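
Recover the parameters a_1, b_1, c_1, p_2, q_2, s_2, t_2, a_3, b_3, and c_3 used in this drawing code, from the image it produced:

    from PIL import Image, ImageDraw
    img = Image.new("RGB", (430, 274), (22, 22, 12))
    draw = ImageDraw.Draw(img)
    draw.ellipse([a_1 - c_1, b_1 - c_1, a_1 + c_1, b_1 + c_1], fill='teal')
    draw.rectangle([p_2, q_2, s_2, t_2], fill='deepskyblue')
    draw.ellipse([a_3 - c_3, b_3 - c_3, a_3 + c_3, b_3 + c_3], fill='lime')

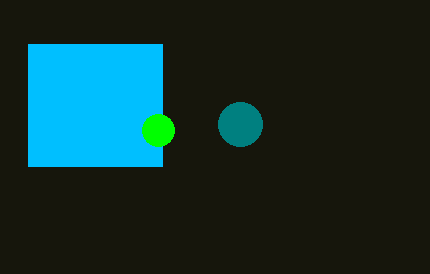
a_1 = 240; b_1 = 124; c_1 = 22; p_2 = 28; q_2 = 44; s_2 = 162; t_2 = 166; a_3 = 158; b_3 = 130; c_3 = 16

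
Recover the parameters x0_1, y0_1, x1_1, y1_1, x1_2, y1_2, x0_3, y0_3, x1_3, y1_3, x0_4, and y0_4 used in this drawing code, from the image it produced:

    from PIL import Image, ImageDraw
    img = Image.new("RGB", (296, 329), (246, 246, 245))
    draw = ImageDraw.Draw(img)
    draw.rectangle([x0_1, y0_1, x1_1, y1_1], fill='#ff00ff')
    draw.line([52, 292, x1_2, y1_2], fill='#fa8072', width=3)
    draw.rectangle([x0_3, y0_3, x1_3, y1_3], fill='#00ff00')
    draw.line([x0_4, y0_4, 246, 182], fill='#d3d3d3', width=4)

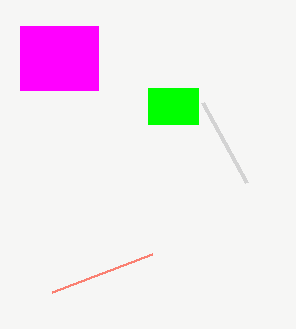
x0_1 = 20, y0_1 = 26, x1_1 = 98, y1_1 = 90, x1_2 = 152, y1_2 = 254, x0_3 = 148, y0_3 = 88, x1_3 = 198, y1_3 = 124, x0_4 = 202, y0_4 = 102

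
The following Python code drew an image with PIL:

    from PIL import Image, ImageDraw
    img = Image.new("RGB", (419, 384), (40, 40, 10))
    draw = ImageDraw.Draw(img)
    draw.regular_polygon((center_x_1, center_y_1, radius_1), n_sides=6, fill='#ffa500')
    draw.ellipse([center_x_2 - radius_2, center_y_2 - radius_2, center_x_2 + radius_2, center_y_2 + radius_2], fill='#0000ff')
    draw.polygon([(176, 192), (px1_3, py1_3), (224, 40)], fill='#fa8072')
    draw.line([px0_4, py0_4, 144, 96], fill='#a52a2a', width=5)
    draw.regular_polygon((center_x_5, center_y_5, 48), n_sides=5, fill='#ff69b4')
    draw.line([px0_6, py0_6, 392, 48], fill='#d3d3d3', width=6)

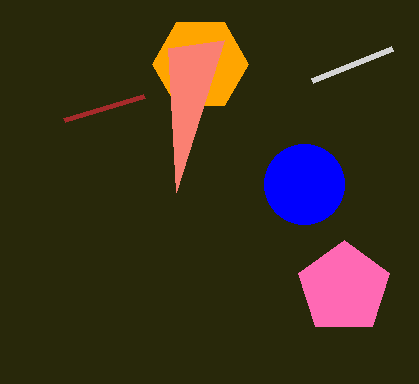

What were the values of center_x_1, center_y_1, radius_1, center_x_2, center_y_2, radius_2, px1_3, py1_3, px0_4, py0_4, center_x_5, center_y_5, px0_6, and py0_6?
center_x_1 = 200, center_y_1 = 64, radius_1 = 48, center_x_2 = 304, center_y_2 = 184, radius_2 = 40, px1_3 = 168, py1_3 = 48, px0_4 = 64, py0_4 = 120, center_x_5 = 344, center_y_5 = 288, px0_6 = 312, py0_6 = 80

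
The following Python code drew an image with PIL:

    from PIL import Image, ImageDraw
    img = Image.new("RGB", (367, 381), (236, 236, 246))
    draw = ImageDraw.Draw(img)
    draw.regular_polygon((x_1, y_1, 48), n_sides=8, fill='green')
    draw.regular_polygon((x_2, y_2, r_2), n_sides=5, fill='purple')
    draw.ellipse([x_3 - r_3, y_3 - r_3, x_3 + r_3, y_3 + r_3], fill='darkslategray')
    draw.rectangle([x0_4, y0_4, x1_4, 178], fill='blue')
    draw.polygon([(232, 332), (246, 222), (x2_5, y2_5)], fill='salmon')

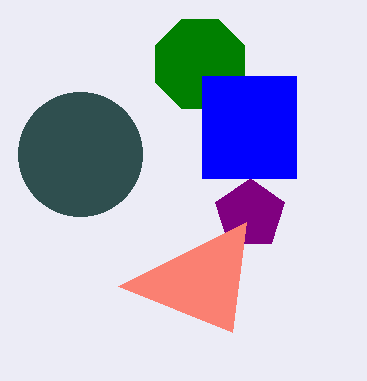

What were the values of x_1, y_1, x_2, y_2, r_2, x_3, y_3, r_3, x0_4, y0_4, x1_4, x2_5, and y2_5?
x_1 = 200, y_1 = 64, x_2 = 250, y_2 = 214, r_2 = 36, x_3 = 80, y_3 = 154, r_3 = 62, x0_4 = 202, y0_4 = 76, x1_4 = 296, x2_5 = 118, y2_5 = 286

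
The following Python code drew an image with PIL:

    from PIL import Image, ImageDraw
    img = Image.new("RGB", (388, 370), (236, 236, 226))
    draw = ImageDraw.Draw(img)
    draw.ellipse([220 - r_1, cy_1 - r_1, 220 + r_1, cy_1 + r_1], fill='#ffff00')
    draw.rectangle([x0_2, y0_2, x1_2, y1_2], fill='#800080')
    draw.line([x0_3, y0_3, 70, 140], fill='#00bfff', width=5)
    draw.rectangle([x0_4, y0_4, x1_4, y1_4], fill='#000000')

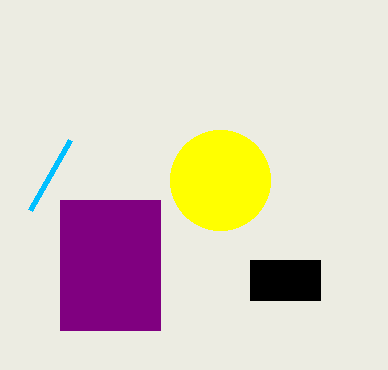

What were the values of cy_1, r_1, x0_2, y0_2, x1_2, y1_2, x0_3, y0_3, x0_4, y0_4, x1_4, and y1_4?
cy_1 = 180, r_1 = 50, x0_2 = 60, y0_2 = 200, x1_2 = 160, y1_2 = 330, x0_3 = 30, y0_3 = 210, x0_4 = 250, y0_4 = 260, x1_4 = 320, y1_4 = 300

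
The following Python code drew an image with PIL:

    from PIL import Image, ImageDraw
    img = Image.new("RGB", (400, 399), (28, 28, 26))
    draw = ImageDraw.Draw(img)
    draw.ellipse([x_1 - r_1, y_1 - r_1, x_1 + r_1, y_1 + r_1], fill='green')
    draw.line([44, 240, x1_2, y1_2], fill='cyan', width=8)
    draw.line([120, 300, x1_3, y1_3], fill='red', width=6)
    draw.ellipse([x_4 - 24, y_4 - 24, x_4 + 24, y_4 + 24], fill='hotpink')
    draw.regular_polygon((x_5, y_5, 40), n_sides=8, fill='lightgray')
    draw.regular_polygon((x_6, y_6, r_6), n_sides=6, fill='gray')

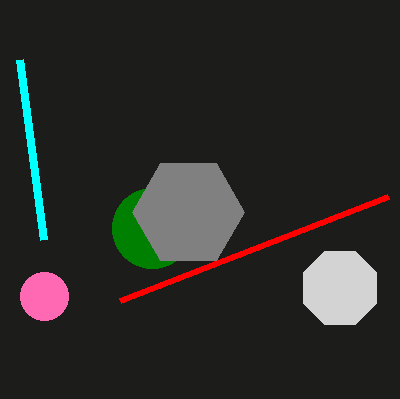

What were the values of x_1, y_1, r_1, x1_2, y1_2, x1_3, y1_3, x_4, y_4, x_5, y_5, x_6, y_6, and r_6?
x_1 = 152
y_1 = 228
r_1 = 40
x1_2 = 20
y1_2 = 60
x1_3 = 388
y1_3 = 196
x_4 = 44
y_4 = 296
x_5 = 340
y_5 = 288
x_6 = 188
y_6 = 212
r_6 = 56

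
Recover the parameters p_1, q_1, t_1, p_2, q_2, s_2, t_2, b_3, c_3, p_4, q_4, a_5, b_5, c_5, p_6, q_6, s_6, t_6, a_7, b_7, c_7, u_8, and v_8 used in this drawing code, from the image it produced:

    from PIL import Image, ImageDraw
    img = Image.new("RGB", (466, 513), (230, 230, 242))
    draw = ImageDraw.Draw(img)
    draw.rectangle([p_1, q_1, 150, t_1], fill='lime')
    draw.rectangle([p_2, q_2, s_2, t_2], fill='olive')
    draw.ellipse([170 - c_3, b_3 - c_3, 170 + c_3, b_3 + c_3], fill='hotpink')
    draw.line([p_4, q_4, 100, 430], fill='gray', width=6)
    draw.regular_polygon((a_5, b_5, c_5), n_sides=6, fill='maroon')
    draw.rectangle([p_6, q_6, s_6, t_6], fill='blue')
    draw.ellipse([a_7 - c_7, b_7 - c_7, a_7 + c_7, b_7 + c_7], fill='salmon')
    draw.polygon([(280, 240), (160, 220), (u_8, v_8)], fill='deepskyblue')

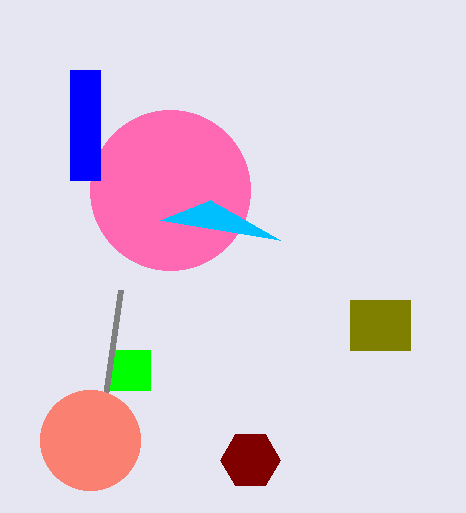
p_1 = 110
q_1 = 350
t_1 = 390
p_2 = 350
q_2 = 300
s_2 = 410
t_2 = 350
b_3 = 190
c_3 = 80
p_4 = 120
q_4 = 290
a_5 = 250
b_5 = 460
c_5 = 30
p_6 = 70
q_6 = 70
s_6 = 100
t_6 = 180
a_7 = 90
b_7 = 440
c_7 = 50
u_8 = 210
v_8 = 200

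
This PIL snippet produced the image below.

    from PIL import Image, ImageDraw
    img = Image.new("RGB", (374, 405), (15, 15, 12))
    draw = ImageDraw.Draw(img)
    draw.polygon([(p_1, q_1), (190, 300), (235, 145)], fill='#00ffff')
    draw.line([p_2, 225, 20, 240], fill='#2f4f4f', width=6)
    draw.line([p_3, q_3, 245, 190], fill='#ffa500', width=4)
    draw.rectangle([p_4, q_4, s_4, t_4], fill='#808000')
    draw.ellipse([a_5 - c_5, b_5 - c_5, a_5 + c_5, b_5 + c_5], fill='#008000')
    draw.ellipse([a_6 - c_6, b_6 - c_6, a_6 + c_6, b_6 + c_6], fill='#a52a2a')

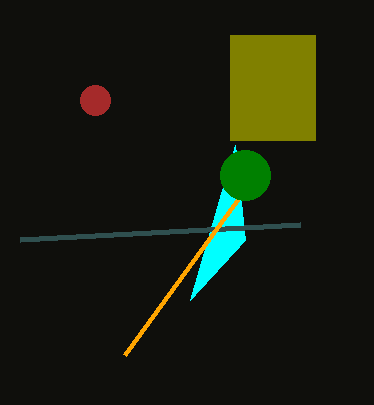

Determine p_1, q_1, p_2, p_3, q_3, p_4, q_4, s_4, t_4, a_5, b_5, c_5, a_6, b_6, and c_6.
p_1 = 245
q_1 = 240
p_2 = 300
p_3 = 125
q_3 = 355
p_4 = 230
q_4 = 35
s_4 = 315
t_4 = 140
a_5 = 245
b_5 = 175
c_5 = 25
a_6 = 95
b_6 = 100
c_6 = 15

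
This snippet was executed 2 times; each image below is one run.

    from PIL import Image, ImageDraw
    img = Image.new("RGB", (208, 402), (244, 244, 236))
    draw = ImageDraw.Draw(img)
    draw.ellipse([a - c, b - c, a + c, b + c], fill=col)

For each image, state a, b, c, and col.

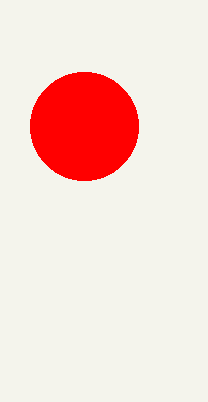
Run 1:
a = 84, b = 126, c = 54, col = 'red'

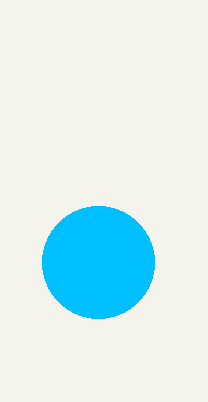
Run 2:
a = 98
b = 262
c = 56
col = 'deepskyblue'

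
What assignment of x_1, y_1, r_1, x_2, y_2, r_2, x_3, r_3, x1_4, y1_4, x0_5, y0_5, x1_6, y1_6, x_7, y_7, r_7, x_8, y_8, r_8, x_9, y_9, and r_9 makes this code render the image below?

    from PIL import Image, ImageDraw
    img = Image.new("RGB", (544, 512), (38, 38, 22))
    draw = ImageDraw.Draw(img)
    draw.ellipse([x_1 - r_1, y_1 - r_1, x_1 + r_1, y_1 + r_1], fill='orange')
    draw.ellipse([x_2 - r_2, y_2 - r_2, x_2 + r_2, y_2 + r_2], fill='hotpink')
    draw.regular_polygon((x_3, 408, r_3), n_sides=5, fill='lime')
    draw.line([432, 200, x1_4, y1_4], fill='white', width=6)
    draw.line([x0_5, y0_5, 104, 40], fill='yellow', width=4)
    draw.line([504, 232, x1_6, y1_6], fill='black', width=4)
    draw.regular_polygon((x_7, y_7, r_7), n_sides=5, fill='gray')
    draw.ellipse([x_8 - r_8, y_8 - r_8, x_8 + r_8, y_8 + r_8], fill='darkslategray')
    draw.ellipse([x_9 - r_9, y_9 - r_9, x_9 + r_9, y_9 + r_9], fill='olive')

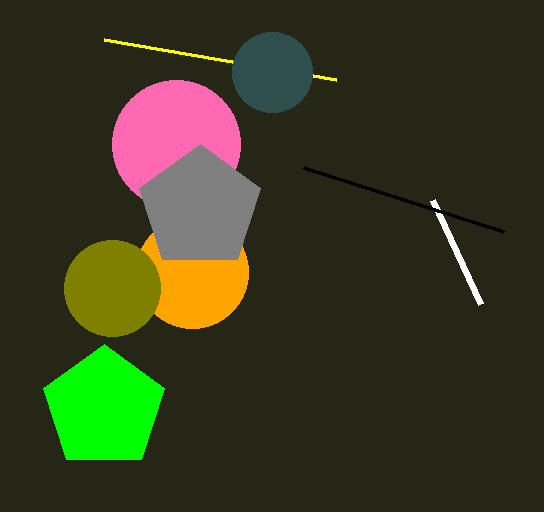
x_1 = 192; y_1 = 272; r_1 = 56; x_2 = 176; y_2 = 144; r_2 = 64; x_3 = 104; r_3 = 64; x1_4 = 480; y1_4 = 304; x0_5 = 336; y0_5 = 80; x1_6 = 304; y1_6 = 168; x_7 = 200; y_7 = 208; r_7 = 64; x_8 = 272; y_8 = 72; r_8 = 40; x_9 = 112; y_9 = 288; r_9 = 48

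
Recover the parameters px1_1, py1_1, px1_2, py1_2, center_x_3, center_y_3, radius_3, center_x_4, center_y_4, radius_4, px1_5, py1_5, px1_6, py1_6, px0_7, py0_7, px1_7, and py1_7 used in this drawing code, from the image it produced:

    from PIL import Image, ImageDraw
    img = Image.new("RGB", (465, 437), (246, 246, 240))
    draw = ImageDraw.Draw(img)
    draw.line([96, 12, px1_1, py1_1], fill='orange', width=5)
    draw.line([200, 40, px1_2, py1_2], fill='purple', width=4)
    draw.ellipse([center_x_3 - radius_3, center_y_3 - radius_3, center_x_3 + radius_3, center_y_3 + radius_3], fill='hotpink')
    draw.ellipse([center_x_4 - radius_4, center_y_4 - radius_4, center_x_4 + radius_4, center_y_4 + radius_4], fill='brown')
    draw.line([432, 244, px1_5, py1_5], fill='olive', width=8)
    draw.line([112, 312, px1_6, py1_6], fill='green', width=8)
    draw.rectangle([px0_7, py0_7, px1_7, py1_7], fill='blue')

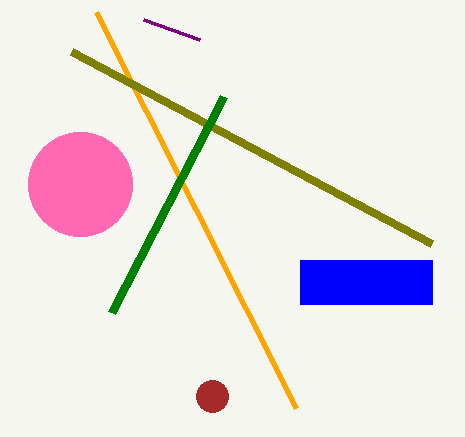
px1_1 = 296
py1_1 = 408
px1_2 = 144
py1_2 = 20
center_x_3 = 80
center_y_3 = 184
radius_3 = 52
center_x_4 = 212
center_y_4 = 396
radius_4 = 16
px1_5 = 72
py1_5 = 52
px1_6 = 224
py1_6 = 96
px0_7 = 300
py0_7 = 260
px1_7 = 432
py1_7 = 304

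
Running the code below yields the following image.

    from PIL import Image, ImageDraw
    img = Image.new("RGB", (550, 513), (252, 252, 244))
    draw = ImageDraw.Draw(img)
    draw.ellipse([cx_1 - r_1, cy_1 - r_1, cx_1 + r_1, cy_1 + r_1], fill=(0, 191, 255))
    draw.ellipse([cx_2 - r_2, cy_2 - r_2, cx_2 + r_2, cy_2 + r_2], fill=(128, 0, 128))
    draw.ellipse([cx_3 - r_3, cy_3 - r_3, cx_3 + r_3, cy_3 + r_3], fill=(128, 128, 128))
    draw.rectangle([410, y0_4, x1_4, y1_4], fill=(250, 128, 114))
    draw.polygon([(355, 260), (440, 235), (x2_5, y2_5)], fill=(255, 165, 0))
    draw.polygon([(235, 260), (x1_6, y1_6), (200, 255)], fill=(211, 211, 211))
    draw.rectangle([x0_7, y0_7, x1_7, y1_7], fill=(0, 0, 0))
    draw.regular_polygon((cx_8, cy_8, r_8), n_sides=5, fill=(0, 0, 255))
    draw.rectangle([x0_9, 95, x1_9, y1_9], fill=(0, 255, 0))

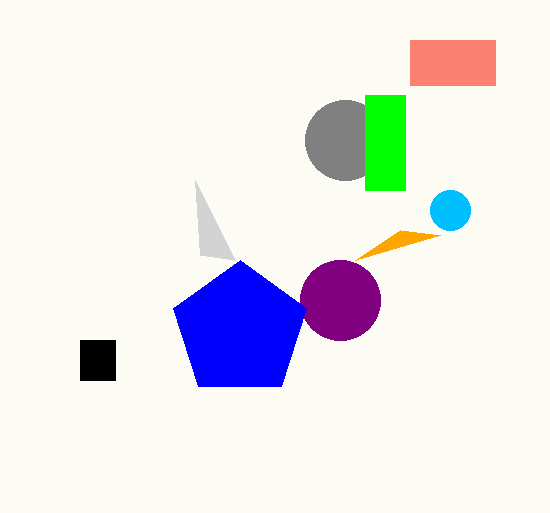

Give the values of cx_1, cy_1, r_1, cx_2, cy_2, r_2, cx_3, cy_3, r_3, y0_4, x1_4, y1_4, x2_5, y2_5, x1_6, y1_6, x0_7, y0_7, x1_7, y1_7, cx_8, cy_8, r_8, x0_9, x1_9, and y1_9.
cx_1 = 450
cy_1 = 210
r_1 = 20
cx_2 = 340
cy_2 = 300
r_2 = 40
cx_3 = 345
cy_3 = 140
r_3 = 40
y0_4 = 40
x1_4 = 495
y1_4 = 85
x2_5 = 400
y2_5 = 230
x1_6 = 195
y1_6 = 180
x0_7 = 80
y0_7 = 340
x1_7 = 115
y1_7 = 380
cx_8 = 240
cy_8 = 330
r_8 = 70
x0_9 = 365
x1_9 = 405
y1_9 = 190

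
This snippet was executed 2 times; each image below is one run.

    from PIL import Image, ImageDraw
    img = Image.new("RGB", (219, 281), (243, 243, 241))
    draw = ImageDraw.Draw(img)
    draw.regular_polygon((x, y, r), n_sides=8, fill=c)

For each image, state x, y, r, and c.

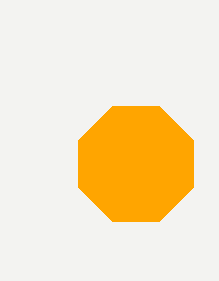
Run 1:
x = 136
y = 164
r = 62
c = 'orange'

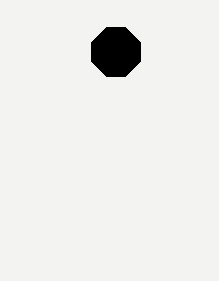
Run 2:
x = 116; y = 52; r = 26; c = 'black'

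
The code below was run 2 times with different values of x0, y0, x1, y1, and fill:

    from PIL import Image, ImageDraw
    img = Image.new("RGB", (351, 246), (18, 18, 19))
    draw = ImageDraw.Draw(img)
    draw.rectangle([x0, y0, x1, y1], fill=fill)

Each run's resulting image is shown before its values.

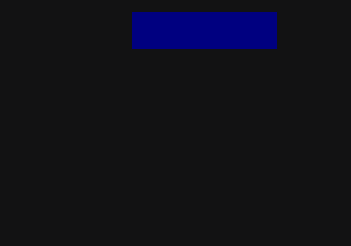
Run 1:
x0 = 132
y0 = 12
x1 = 276
y1 = 48
fill = 'navy'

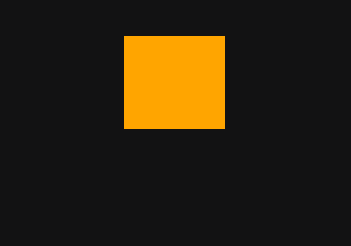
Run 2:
x0 = 124; y0 = 36; x1 = 224; y1 = 128; fill = 'orange'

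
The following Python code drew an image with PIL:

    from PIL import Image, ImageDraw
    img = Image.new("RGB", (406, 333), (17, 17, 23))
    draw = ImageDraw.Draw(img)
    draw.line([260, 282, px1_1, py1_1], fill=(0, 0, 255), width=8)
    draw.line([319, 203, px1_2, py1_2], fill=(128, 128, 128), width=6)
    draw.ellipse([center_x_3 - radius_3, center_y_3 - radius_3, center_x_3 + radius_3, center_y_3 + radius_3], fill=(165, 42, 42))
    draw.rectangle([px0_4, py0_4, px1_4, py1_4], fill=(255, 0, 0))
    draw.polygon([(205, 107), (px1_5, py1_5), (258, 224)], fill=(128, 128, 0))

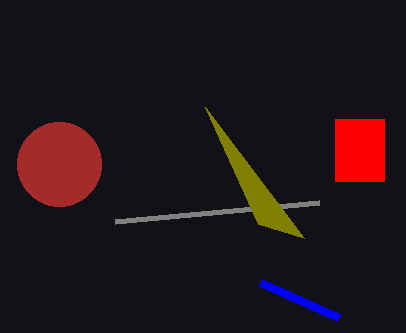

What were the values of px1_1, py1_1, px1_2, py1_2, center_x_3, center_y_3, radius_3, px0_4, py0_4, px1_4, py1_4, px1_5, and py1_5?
px1_1 = 338, py1_1 = 317, px1_2 = 115, py1_2 = 222, center_x_3 = 59, center_y_3 = 164, radius_3 = 42, px0_4 = 335, py0_4 = 119, px1_4 = 384, py1_4 = 181, px1_5 = 304, py1_5 = 238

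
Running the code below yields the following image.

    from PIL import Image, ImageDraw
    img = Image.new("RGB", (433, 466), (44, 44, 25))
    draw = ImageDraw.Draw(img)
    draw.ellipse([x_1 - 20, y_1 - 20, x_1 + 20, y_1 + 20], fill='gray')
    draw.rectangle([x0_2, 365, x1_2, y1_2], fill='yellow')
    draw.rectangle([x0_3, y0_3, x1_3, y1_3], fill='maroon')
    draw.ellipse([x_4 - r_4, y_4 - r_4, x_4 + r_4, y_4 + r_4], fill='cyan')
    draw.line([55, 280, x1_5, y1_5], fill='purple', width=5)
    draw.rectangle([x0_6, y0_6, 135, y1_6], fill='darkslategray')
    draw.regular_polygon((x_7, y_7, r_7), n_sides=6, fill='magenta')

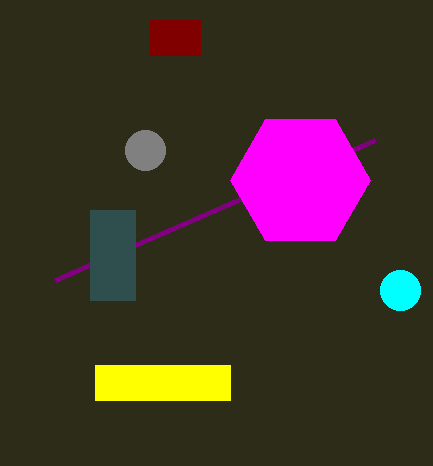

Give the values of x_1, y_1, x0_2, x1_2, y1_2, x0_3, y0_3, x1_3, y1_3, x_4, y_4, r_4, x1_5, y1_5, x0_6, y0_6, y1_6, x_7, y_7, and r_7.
x_1 = 145, y_1 = 150, x0_2 = 95, x1_2 = 230, y1_2 = 400, x0_3 = 150, y0_3 = 20, x1_3 = 200, y1_3 = 55, x_4 = 400, y_4 = 290, r_4 = 20, x1_5 = 375, y1_5 = 140, x0_6 = 90, y0_6 = 210, y1_6 = 300, x_7 = 300, y_7 = 180, r_7 = 70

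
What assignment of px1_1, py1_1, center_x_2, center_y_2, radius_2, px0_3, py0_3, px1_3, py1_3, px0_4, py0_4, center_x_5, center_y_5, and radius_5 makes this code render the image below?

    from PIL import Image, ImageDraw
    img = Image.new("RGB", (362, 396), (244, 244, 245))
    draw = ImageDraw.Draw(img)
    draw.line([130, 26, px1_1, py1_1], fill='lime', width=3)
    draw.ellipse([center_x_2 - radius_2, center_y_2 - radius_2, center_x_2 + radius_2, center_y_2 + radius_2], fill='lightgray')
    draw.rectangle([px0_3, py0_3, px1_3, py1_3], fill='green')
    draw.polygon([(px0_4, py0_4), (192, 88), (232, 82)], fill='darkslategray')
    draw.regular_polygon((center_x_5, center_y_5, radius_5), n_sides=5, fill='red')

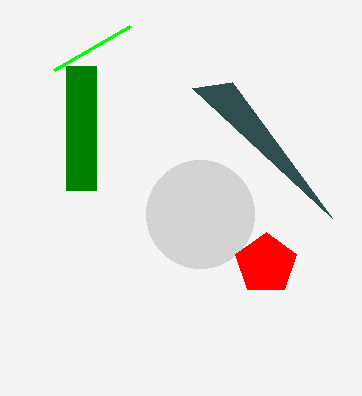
px1_1 = 54
py1_1 = 70
center_x_2 = 200
center_y_2 = 214
radius_2 = 54
px0_3 = 66
py0_3 = 66
px1_3 = 96
py1_3 = 190
px0_4 = 332
py0_4 = 218
center_x_5 = 266
center_y_5 = 264
radius_5 = 32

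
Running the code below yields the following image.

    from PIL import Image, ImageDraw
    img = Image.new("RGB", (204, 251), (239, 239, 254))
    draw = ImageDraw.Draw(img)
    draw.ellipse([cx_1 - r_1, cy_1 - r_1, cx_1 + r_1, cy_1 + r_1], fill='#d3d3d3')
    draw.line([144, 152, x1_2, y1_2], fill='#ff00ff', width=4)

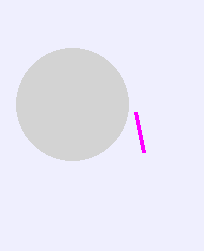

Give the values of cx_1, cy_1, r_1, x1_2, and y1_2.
cx_1 = 72, cy_1 = 104, r_1 = 56, x1_2 = 136, y1_2 = 112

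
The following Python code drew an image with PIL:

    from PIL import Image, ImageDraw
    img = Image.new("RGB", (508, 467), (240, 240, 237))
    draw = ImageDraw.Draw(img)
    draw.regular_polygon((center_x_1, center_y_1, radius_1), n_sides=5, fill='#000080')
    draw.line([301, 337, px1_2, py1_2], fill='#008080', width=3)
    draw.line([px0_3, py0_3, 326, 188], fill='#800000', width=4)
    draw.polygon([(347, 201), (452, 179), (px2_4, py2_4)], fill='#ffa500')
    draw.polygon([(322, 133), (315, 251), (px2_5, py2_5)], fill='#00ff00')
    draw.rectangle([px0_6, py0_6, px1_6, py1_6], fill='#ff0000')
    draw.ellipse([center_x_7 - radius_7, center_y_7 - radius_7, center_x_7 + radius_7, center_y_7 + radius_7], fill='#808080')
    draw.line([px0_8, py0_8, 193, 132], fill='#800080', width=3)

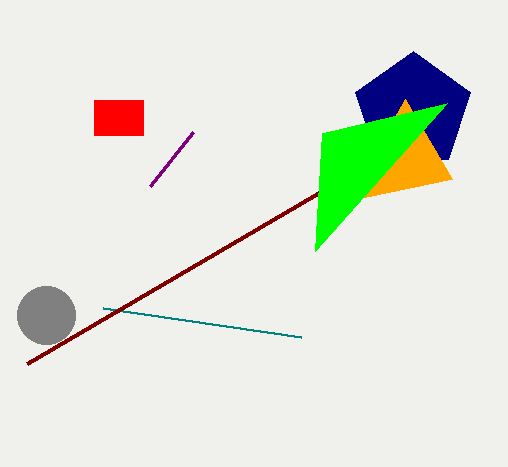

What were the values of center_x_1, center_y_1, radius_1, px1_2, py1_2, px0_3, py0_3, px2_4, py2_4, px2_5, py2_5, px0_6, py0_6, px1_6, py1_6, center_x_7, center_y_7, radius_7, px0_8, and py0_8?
center_x_1 = 413, center_y_1 = 111, radius_1 = 60, px1_2 = 103, py1_2 = 308, px0_3 = 27, py0_3 = 363, px2_4 = 405, py2_4 = 99, px2_5 = 447, py2_5 = 103, px0_6 = 94, py0_6 = 100, px1_6 = 143, py1_6 = 135, center_x_7 = 46, center_y_7 = 315, radius_7 = 29, px0_8 = 150, py0_8 = 186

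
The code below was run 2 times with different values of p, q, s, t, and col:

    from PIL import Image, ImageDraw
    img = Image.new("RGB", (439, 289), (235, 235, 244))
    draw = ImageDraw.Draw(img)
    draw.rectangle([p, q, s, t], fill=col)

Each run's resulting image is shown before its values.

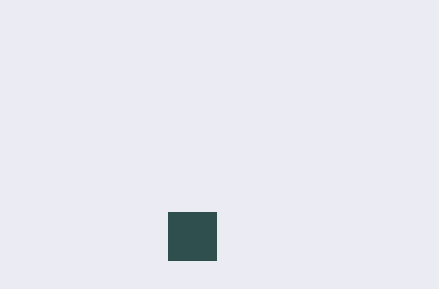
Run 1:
p = 168; q = 212; s = 216; t = 260; col = 'darkslategray'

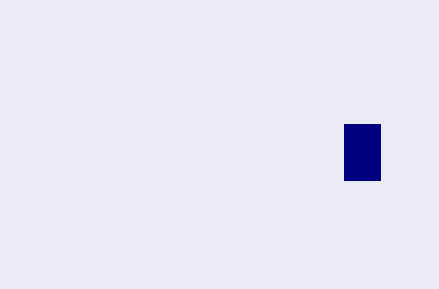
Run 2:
p = 344, q = 124, s = 380, t = 180, col = 'navy'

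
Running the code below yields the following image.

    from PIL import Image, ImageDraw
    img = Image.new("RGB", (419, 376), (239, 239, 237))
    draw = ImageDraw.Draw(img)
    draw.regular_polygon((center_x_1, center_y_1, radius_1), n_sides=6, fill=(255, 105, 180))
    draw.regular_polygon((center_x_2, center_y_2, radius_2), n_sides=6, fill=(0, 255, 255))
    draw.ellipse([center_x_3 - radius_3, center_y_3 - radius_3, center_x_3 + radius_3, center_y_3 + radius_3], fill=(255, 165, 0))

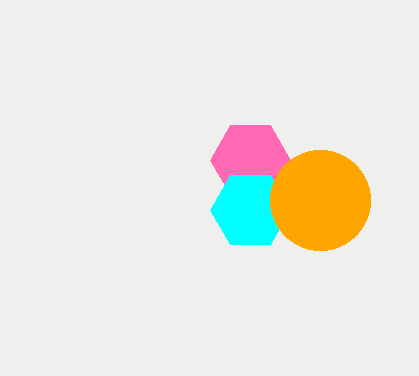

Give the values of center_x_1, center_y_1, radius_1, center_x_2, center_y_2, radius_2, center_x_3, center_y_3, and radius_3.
center_x_1 = 250; center_y_1 = 160; radius_1 = 40; center_x_2 = 250; center_y_2 = 210; radius_2 = 40; center_x_3 = 320; center_y_3 = 200; radius_3 = 50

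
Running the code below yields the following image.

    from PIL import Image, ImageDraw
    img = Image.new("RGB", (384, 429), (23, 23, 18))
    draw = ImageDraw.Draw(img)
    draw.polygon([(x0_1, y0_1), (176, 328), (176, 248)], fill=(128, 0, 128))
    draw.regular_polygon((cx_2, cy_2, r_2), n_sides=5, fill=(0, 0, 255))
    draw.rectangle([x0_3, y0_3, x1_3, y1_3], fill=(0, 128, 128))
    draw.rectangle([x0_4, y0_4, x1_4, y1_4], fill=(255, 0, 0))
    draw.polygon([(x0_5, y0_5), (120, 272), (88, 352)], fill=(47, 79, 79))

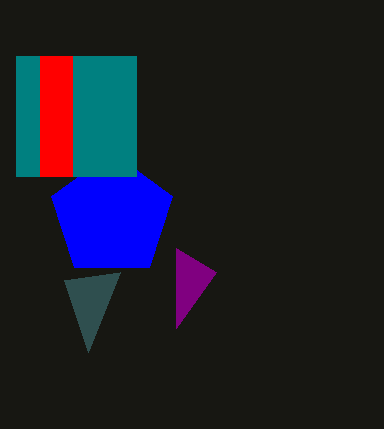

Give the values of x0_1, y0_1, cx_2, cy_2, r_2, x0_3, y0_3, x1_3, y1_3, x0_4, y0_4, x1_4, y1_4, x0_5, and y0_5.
x0_1 = 216
y0_1 = 272
cx_2 = 112
cy_2 = 216
r_2 = 64
x0_3 = 16
y0_3 = 56
x1_3 = 136
y1_3 = 176
x0_4 = 40
y0_4 = 56
x1_4 = 72
y1_4 = 176
x0_5 = 64
y0_5 = 280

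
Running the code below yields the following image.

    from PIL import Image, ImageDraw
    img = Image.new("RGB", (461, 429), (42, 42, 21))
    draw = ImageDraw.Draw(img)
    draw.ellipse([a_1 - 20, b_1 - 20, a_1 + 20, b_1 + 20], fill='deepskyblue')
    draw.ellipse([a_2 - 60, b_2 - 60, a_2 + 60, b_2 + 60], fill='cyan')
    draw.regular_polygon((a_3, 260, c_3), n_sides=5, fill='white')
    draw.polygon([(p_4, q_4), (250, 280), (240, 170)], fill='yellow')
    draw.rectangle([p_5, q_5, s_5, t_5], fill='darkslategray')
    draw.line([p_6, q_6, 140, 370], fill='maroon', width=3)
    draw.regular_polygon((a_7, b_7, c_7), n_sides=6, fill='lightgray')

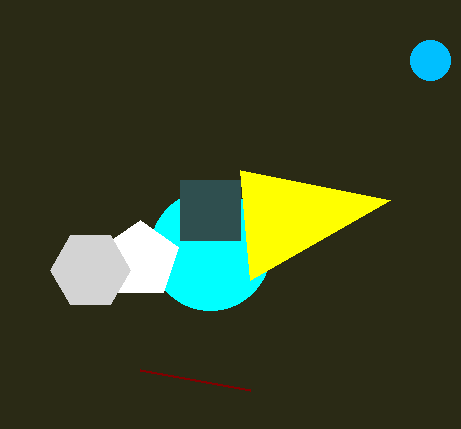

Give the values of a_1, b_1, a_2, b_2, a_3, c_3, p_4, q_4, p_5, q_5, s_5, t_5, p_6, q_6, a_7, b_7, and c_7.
a_1 = 430, b_1 = 60, a_2 = 210, b_2 = 250, a_3 = 140, c_3 = 40, p_4 = 390, q_4 = 200, p_5 = 180, q_5 = 180, s_5 = 240, t_5 = 240, p_6 = 250, q_6 = 390, a_7 = 90, b_7 = 270, c_7 = 40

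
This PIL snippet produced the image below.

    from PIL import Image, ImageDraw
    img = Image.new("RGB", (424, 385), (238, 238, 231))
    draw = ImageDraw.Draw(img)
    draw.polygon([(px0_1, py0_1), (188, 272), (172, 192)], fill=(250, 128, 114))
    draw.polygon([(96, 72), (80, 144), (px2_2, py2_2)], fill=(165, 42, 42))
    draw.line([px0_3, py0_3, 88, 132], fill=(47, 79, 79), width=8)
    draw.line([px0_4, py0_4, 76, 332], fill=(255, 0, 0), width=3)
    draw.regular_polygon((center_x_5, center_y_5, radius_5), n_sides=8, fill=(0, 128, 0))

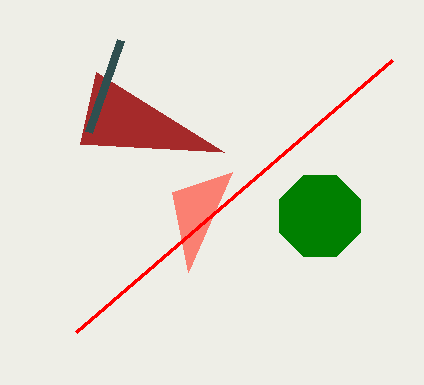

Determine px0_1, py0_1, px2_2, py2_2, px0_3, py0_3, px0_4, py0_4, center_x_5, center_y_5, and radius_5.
px0_1 = 232; py0_1 = 172; px2_2 = 224; py2_2 = 152; px0_3 = 120; py0_3 = 40; px0_4 = 392; py0_4 = 60; center_x_5 = 320; center_y_5 = 216; radius_5 = 44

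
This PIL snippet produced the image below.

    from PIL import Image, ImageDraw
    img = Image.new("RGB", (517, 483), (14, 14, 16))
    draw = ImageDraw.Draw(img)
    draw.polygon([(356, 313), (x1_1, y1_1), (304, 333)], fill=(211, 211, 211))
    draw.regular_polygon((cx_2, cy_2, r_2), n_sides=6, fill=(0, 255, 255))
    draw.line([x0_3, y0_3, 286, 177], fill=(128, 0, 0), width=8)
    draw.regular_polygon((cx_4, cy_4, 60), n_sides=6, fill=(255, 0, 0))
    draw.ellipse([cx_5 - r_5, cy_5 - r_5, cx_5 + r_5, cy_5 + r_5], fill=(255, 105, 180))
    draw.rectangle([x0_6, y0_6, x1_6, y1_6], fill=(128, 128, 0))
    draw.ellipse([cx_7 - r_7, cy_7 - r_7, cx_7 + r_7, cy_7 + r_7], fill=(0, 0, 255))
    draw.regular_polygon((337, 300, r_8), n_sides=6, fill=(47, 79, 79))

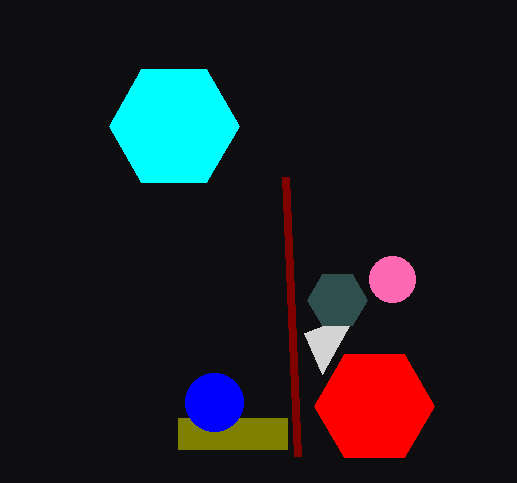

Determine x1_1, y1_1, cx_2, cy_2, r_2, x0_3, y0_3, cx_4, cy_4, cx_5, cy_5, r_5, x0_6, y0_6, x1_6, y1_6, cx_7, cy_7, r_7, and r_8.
x1_1 = 322; y1_1 = 374; cx_2 = 174; cy_2 = 126; r_2 = 65; x0_3 = 298; y0_3 = 456; cx_4 = 374; cy_4 = 406; cx_5 = 392; cy_5 = 279; r_5 = 23; x0_6 = 178; y0_6 = 418; x1_6 = 287; y1_6 = 449; cx_7 = 214; cy_7 = 402; r_7 = 29; r_8 = 30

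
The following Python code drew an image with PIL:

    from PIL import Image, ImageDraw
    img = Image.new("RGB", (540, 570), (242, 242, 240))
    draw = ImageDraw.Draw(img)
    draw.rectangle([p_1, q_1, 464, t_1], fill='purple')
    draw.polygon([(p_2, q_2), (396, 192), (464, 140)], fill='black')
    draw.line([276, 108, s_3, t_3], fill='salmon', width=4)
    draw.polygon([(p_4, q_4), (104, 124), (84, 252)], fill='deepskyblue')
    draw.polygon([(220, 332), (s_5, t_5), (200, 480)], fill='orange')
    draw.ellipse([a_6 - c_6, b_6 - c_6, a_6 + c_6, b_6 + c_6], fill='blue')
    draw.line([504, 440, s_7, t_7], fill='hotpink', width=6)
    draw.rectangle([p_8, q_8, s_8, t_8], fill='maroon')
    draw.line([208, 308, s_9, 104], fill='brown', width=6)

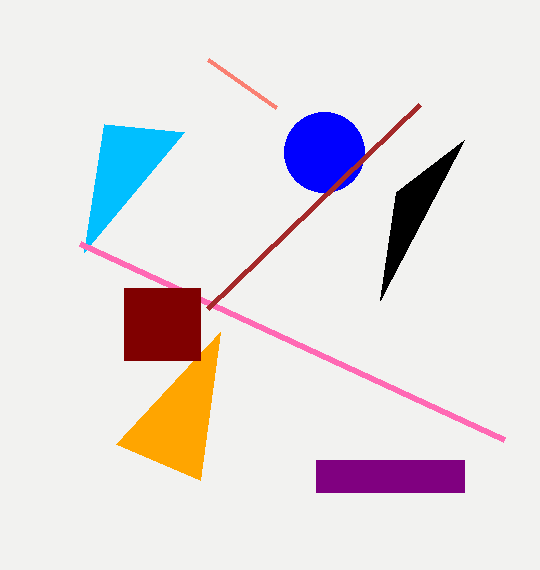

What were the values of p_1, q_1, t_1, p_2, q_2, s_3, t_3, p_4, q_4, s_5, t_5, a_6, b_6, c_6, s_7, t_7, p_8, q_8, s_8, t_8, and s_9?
p_1 = 316
q_1 = 460
t_1 = 492
p_2 = 380
q_2 = 300
s_3 = 208
t_3 = 60
p_4 = 184
q_4 = 132
s_5 = 116
t_5 = 444
a_6 = 324
b_6 = 152
c_6 = 40
s_7 = 80
t_7 = 244
p_8 = 124
q_8 = 288
s_8 = 200
t_8 = 360
s_9 = 420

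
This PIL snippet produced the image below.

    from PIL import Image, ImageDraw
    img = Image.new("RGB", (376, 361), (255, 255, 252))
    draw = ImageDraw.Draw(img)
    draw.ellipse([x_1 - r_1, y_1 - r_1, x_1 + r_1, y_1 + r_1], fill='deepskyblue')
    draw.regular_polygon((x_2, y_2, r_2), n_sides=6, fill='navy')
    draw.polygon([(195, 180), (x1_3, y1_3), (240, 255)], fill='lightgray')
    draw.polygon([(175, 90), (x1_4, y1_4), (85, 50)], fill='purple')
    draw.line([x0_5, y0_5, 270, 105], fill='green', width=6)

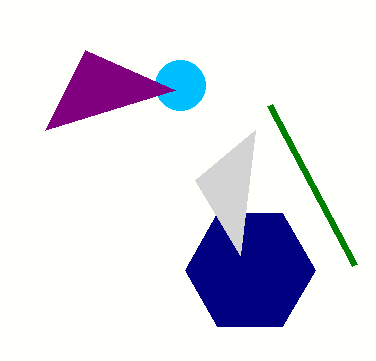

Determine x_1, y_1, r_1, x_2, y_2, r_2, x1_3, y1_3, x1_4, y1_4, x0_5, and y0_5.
x_1 = 180; y_1 = 85; r_1 = 25; x_2 = 250; y_2 = 270; r_2 = 65; x1_3 = 255; y1_3 = 130; x1_4 = 45; y1_4 = 130; x0_5 = 355; y0_5 = 265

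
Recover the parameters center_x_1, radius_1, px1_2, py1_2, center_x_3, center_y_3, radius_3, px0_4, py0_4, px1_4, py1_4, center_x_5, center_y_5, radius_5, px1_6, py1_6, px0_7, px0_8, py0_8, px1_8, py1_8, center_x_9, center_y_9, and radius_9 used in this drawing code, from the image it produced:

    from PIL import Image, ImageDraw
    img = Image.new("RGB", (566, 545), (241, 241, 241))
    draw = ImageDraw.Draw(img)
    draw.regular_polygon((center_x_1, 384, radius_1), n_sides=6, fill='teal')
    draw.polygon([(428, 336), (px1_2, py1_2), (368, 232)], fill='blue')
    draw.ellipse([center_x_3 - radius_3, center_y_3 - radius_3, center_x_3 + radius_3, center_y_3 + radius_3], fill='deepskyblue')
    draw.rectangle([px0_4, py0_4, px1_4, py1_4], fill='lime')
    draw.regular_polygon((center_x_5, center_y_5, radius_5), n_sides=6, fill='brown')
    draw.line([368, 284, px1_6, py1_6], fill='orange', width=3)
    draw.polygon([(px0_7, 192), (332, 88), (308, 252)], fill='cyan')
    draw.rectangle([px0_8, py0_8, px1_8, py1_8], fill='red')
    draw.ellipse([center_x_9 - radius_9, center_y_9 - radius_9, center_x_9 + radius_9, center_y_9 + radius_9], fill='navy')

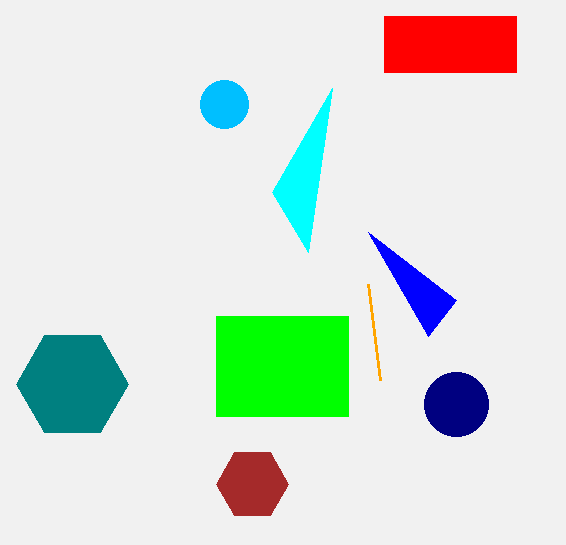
center_x_1 = 72
radius_1 = 56
px1_2 = 456
py1_2 = 300
center_x_3 = 224
center_y_3 = 104
radius_3 = 24
px0_4 = 216
py0_4 = 316
px1_4 = 348
py1_4 = 416
center_x_5 = 252
center_y_5 = 484
radius_5 = 36
px1_6 = 380
py1_6 = 380
px0_7 = 272
px0_8 = 384
py0_8 = 16
px1_8 = 516
py1_8 = 72
center_x_9 = 456
center_y_9 = 404
radius_9 = 32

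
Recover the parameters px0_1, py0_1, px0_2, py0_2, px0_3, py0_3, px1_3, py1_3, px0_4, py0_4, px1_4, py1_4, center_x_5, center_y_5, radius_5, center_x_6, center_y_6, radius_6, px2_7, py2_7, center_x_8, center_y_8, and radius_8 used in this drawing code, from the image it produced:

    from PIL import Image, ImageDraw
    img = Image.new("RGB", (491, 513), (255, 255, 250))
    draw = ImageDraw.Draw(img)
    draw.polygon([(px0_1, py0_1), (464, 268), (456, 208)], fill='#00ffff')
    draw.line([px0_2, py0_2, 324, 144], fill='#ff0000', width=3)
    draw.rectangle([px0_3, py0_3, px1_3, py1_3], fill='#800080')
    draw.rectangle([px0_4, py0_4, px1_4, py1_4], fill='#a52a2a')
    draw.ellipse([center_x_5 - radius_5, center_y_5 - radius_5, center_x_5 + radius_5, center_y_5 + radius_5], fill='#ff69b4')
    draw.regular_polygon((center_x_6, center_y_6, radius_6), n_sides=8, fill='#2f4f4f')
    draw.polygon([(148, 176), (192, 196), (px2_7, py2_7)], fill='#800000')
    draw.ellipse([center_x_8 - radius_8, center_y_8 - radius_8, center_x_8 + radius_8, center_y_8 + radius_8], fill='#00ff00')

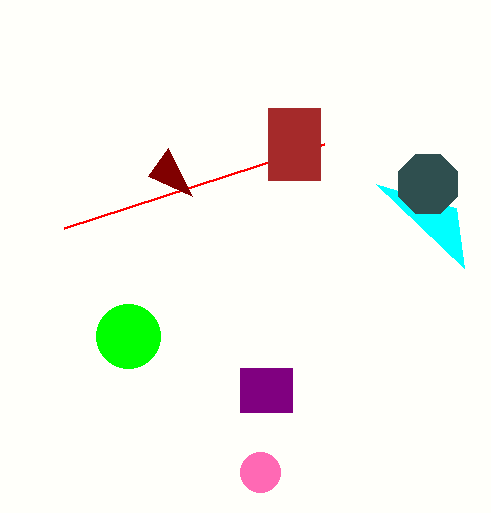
px0_1 = 376; py0_1 = 184; px0_2 = 64; py0_2 = 228; px0_3 = 240; py0_3 = 368; px1_3 = 292; py1_3 = 412; px0_4 = 268; py0_4 = 108; px1_4 = 320; py1_4 = 180; center_x_5 = 260; center_y_5 = 472; radius_5 = 20; center_x_6 = 428; center_y_6 = 184; radius_6 = 32; px2_7 = 168; py2_7 = 148; center_x_8 = 128; center_y_8 = 336; radius_8 = 32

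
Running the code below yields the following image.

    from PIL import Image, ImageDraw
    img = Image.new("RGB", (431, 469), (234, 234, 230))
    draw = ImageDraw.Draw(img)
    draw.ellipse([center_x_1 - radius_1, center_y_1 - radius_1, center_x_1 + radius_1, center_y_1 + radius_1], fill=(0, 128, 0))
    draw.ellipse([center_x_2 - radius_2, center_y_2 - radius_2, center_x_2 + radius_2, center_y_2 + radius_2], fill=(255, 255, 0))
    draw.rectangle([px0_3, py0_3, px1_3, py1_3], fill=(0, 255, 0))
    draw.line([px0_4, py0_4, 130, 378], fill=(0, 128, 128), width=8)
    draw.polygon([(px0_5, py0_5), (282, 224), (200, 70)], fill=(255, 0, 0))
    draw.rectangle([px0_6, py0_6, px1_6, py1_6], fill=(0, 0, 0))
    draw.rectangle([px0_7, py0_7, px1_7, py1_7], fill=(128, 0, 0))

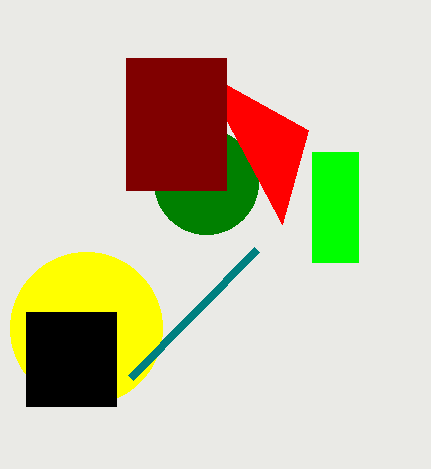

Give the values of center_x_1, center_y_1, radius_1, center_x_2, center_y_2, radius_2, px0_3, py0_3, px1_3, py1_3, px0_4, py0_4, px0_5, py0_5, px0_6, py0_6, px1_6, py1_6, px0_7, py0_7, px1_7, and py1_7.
center_x_1 = 206, center_y_1 = 182, radius_1 = 52, center_x_2 = 86, center_y_2 = 328, radius_2 = 76, px0_3 = 312, py0_3 = 152, px1_3 = 358, py1_3 = 262, px0_4 = 256, py0_4 = 250, px0_5 = 308, py0_5 = 130, px0_6 = 26, py0_6 = 312, px1_6 = 116, py1_6 = 406, px0_7 = 126, py0_7 = 58, px1_7 = 226, py1_7 = 190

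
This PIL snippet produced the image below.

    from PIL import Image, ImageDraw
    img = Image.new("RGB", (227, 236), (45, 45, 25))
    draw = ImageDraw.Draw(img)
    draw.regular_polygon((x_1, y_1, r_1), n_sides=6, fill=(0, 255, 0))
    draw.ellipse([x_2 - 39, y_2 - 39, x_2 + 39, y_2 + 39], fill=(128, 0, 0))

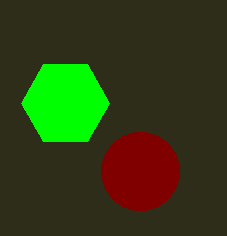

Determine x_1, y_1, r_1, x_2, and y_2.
x_1 = 65
y_1 = 103
r_1 = 44
x_2 = 140
y_2 = 171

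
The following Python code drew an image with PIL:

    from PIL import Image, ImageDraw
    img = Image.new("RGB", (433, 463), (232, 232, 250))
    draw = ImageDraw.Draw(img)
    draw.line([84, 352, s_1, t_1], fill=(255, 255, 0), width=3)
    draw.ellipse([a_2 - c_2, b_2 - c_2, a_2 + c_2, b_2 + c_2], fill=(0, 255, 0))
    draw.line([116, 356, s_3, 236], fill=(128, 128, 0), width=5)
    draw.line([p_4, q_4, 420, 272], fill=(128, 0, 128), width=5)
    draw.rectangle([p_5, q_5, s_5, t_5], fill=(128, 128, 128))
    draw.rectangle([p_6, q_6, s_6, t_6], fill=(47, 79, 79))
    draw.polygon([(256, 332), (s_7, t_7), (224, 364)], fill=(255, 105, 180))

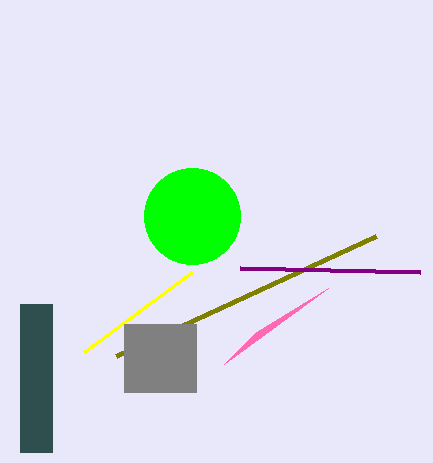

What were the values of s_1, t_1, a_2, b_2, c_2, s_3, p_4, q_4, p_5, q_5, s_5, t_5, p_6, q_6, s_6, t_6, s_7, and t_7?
s_1 = 192, t_1 = 272, a_2 = 192, b_2 = 216, c_2 = 48, s_3 = 376, p_4 = 240, q_4 = 268, p_5 = 124, q_5 = 324, s_5 = 196, t_5 = 392, p_6 = 20, q_6 = 304, s_6 = 52, t_6 = 452, s_7 = 328, t_7 = 288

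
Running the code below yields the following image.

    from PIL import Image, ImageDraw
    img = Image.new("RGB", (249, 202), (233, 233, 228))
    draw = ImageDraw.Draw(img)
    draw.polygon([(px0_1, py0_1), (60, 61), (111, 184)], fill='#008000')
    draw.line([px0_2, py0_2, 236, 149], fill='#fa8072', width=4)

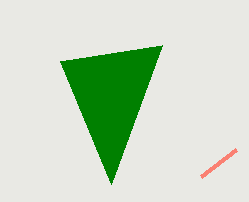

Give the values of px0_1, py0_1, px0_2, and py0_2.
px0_1 = 162; py0_1 = 45; px0_2 = 201; py0_2 = 176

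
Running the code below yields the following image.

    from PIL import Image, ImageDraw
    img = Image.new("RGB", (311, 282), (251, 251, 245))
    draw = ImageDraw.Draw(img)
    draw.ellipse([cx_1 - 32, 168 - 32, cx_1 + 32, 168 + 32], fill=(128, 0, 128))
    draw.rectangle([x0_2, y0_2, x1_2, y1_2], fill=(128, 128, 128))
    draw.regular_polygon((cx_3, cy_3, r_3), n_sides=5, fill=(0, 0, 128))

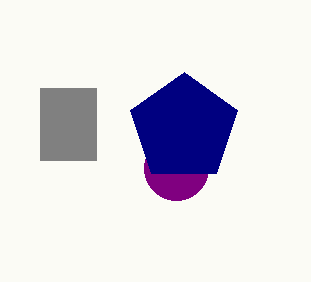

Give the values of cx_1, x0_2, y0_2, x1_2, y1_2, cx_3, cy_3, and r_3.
cx_1 = 176; x0_2 = 40; y0_2 = 88; x1_2 = 96; y1_2 = 160; cx_3 = 184; cy_3 = 128; r_3 = 56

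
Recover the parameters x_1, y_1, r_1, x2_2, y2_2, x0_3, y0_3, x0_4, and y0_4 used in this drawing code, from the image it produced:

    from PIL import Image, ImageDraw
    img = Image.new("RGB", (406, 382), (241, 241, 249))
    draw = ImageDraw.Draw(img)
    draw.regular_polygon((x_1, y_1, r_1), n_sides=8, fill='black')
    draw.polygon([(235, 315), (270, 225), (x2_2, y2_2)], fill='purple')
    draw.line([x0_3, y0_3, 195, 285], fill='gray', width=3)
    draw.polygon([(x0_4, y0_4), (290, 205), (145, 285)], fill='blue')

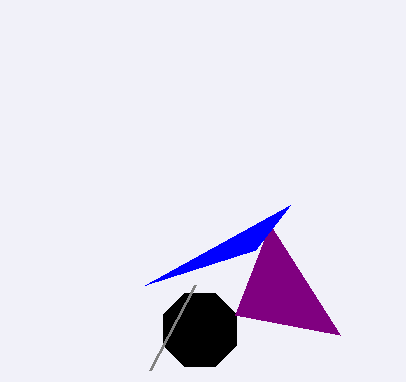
x_1 = 200, y_1 = 330, r_1 = 40, x2_2 = 340, y2_2 = 335, x0_3 = 150, y0_3 = 370, x0_4 = 255, y0_4 = 250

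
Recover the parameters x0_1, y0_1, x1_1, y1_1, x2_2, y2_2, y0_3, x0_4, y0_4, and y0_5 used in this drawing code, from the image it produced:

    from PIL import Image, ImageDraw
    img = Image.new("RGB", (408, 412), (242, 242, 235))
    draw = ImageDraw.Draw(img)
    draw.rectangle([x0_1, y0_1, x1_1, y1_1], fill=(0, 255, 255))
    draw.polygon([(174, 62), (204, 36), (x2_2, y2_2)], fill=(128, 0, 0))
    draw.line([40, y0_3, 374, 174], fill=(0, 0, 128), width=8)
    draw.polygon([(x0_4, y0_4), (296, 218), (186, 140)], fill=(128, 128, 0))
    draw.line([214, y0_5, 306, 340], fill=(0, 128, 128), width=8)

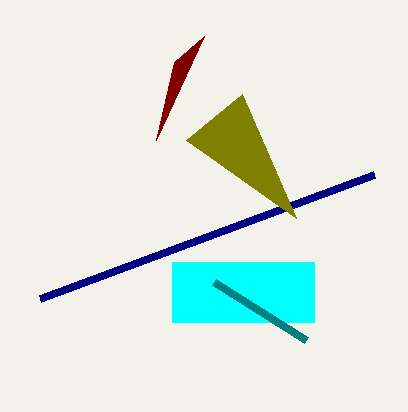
x0_1 = 172; y0_1 = 262; x1_1 = 314; y1_1 = 322; x2_2 = 156; y2_2 = 140; y0_3 = 298; x0_4 = 242; y0_4 = 94; y0_5 = 282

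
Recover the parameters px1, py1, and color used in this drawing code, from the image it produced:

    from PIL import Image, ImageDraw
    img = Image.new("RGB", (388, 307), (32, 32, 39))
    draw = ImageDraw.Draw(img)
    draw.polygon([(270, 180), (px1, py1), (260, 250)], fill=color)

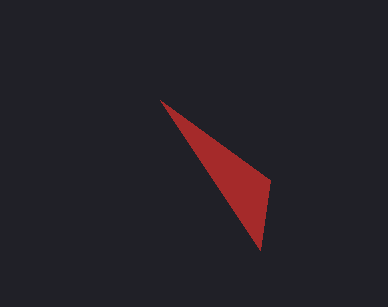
px1 = 160
py1 = 100
color = 'brown'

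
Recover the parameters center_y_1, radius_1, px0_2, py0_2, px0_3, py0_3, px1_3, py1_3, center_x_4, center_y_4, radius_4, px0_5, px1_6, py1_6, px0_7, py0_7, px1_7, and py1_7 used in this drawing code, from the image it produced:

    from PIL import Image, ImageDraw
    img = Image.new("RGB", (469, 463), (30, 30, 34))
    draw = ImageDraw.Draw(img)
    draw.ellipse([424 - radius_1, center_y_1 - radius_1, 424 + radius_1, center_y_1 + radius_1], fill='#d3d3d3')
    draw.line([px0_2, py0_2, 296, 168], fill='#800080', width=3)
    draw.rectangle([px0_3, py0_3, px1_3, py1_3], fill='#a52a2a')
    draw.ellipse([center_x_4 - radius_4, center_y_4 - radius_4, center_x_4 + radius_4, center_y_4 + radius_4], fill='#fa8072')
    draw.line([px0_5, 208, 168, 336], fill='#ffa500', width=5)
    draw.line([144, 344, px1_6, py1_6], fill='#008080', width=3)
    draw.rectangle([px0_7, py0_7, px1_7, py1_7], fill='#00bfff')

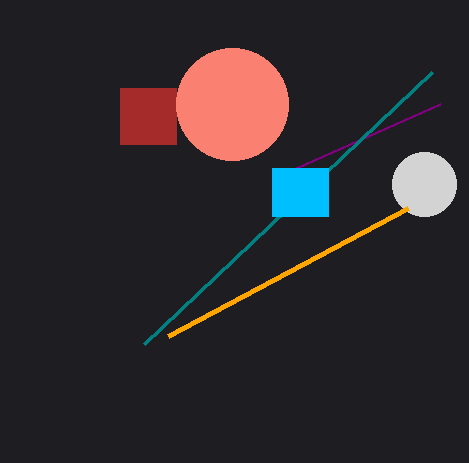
center_y_1 = 184; radius_1 = 32; px0_2 = 440; py0_2 = 104; px0_3 = 120; py0_3 = 88; px1_3 = 176; py1_3 = 144; center_x_4 = 232; center_y_4 = 104; radius_4 = 56; px0_5 = 408; px1_6 = 432; py1_6 = 72; px0_7 = 272; py0_7 = 168; px1_7 = 328; py1_7 = 216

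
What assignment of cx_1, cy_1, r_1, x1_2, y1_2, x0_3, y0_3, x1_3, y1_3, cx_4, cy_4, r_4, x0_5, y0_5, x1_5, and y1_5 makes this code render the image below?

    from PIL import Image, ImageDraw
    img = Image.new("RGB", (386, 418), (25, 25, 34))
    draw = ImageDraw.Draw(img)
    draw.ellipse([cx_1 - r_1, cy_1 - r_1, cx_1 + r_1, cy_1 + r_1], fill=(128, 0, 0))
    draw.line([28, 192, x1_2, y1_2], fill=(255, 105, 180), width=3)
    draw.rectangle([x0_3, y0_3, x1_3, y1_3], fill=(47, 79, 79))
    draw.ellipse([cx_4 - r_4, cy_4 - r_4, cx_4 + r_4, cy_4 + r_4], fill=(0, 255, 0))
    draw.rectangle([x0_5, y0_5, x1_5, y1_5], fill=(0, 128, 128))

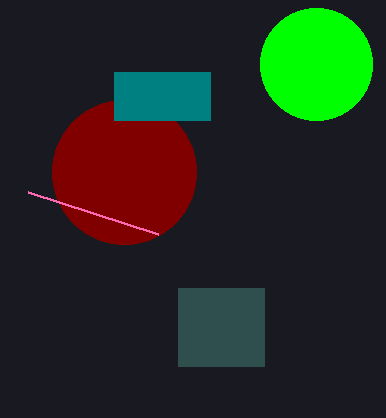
cx_1 = 124
cy_1 = 172
r_1 = 72
x1_2 = 158
y1_2 = 234
x0_3 = 178
y0_3 = 288
x1_3 = 264
y1_3 = 366
cx_4 = 316
cy_4 = 64
r_4 = 56
x0_5 = 114
y0_5 = 72
x1_5 = 210
y1_5 = 120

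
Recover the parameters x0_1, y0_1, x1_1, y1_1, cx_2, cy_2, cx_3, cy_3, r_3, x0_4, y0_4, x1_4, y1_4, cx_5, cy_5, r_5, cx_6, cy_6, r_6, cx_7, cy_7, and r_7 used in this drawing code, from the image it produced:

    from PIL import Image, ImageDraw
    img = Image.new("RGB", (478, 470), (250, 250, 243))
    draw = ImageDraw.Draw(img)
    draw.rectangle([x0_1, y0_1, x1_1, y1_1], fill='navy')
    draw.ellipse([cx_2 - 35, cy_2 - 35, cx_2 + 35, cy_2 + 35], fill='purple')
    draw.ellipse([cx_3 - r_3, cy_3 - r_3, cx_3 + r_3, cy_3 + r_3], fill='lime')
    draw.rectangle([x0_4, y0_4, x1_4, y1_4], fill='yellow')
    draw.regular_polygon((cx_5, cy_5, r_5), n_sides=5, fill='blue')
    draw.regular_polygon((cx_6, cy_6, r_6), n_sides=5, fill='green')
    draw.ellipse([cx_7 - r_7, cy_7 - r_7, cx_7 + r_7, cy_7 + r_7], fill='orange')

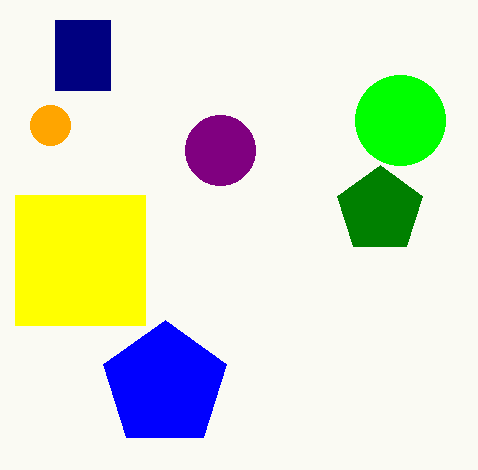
x0_1 = 55
y0_1 = 20
x1_1 = 110
y1_1 = 90
cx_2 = 220
cy_2 = 150
cx_3 = 400
cy_3 = 120
r_3 = 45
x0_4 = 15
y0_4 = 195
x1_4 = 145
y1_4 = 325
cx_5 = 165
cy_5 = 385
r_5 = 65
cx_6 = 380
cy_6 = 210
r_6 = 45
cx_7 = 50
cy_7 = 125
r_7 = 20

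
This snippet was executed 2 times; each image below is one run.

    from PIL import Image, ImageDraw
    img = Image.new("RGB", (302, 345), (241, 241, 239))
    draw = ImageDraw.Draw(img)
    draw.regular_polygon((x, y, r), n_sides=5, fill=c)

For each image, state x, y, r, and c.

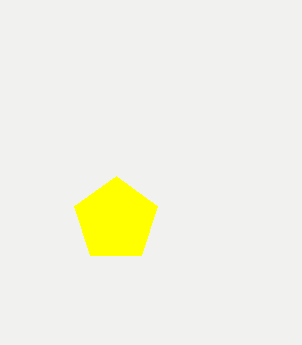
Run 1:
x = 116, y = 220, r = 44, c = 'yellow'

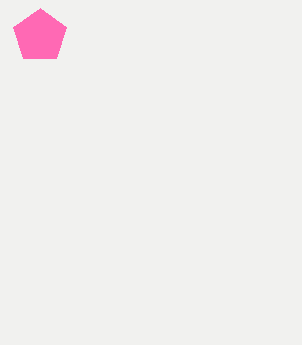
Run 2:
x = 40; y = 36; r = 28; c = 'hotpink'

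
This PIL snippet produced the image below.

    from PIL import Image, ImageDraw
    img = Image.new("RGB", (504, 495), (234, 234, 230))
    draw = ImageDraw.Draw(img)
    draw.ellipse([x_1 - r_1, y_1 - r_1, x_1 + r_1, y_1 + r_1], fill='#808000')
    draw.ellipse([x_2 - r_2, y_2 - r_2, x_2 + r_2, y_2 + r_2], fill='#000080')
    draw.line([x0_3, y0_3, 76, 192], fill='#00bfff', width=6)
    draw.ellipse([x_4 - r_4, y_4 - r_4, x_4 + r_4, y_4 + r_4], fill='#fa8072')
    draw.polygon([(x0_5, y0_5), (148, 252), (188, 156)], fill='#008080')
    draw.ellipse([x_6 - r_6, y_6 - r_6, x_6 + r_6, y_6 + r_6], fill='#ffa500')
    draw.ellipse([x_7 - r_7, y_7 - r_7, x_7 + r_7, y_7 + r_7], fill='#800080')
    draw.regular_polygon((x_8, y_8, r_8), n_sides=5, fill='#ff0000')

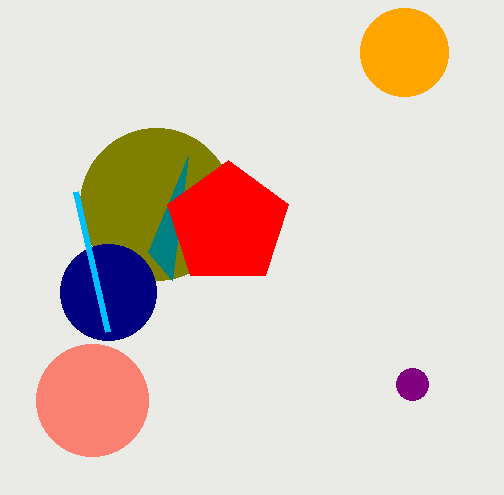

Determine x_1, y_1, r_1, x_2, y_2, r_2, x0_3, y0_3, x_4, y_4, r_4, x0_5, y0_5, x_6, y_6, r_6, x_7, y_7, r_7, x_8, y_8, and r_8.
x_1 = 156; y_1 = 204; r_1 = 76; x_2 = 108; y_2 = 292; r_2 = 48; x0_3 = 108; y0_3 = 332; x_4 = 92; y_4 = 400; r_4 = 56; x0_5 = 172; y0_5 = 280; x_6 = 404; y_6 = 52; r_6 = 44; x_7 = 412; y_7 = 384; r_7 = 16; x_8 = 228; y_8 = 224; r_8 = 64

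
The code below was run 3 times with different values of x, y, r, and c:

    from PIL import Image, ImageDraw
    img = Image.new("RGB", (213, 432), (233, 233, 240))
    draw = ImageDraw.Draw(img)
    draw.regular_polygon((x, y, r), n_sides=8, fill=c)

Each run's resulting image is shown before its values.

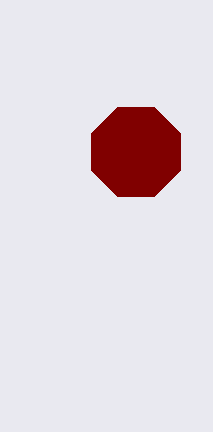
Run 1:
x = 136; y = 152; r = 48; c = 'maroon'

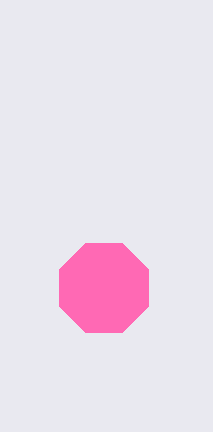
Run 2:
x = 104, y = 288, r = 48, c = 'hotpink'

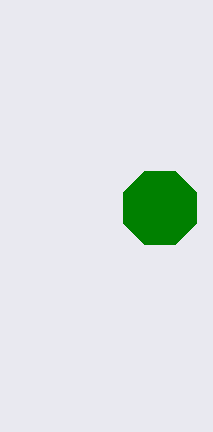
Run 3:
x = 160, y = 208, r = 40, c = 'green'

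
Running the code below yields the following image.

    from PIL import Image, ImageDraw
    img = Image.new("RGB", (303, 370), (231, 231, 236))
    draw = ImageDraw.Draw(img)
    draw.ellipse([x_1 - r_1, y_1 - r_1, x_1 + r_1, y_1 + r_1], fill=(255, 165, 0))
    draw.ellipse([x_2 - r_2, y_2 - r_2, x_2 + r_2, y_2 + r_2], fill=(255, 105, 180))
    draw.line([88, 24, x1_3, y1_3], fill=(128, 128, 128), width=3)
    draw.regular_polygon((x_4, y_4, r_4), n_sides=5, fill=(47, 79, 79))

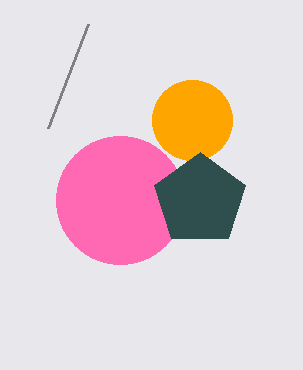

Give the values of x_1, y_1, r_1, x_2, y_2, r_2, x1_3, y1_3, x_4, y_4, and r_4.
x_1 = 192, y_1 = 120, r_1 = 40, x_2 = 120, y_2 = 200, r_2 = 64, x1_3 = 48, y1_3 = 128, x_4 = 200, y_4 = 200, r_4 = 48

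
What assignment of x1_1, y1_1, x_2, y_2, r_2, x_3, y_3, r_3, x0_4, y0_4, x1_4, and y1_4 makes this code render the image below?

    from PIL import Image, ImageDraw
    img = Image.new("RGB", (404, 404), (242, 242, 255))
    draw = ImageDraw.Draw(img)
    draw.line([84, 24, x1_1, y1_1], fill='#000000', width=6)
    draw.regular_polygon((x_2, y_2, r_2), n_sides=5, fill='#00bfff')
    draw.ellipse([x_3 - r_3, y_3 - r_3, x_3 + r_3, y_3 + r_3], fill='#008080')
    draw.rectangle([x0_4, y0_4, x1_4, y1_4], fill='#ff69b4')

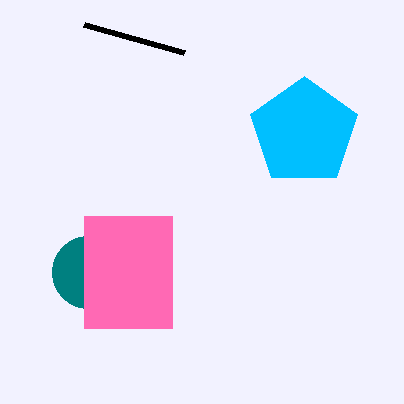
x1_1 = 184; y1_1 = 52; x_2 = 304; y_2 = 132; r_2 = 56; x_3 = 88; y_3 = 272; r_3 = 36; x0_4 = 84; y0_4 = 216; x1_4 = 172; y1_4 = 328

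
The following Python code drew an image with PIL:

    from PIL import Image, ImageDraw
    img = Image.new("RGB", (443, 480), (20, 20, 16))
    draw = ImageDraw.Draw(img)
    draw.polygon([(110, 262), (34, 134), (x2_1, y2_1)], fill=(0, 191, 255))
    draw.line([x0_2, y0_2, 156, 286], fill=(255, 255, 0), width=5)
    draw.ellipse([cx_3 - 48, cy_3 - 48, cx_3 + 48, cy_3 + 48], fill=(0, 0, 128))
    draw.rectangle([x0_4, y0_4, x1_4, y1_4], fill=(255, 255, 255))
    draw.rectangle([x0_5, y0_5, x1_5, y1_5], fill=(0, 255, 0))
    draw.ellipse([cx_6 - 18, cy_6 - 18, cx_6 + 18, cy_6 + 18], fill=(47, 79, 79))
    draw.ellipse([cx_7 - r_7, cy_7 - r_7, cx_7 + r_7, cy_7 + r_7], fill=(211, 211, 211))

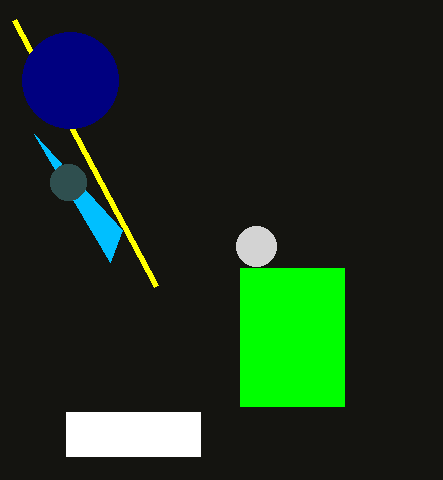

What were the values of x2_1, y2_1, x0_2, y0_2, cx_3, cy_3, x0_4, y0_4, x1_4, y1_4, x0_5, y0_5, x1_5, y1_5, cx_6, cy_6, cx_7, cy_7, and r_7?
x2_1 = 122; y2_1 = 230; x0_2 = 14; y0_2 = 20; cx_3 = 70; cy_3 = 80; x0_4 = 66; y0_4 = 412; x1_4 = 200; y1_4 = 456; x0_5 = 240; y0_5 = 268; x1_5 = 344; y1_5 = 406; cx_6 = 68; cy_6 = 182; cx_7 = 256; cy_7 = 246; r_7 = 20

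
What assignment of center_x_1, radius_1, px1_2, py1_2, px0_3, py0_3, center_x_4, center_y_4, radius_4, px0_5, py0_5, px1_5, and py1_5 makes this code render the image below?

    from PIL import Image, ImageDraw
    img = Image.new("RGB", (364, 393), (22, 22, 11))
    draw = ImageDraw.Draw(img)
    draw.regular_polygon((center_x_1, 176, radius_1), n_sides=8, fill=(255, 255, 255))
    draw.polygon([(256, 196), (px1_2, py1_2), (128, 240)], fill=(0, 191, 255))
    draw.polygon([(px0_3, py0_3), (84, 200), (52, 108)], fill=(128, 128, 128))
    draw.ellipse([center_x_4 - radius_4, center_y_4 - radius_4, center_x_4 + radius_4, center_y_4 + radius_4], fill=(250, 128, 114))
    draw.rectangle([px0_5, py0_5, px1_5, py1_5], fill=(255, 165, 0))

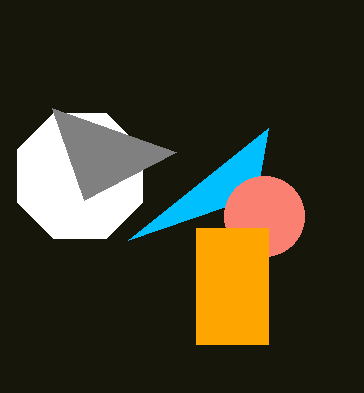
center_x_1 = 80; radius_1 = 68; px1_2 = 268; py1_2 = 128; px0_3 = 176; py0_3 = 152; center_x_4 = 264; center_y_4 = 216; radius_4 = 40; px0_5 = 196; py0_5 = 228; px1_5 = 268; py1_5 = 344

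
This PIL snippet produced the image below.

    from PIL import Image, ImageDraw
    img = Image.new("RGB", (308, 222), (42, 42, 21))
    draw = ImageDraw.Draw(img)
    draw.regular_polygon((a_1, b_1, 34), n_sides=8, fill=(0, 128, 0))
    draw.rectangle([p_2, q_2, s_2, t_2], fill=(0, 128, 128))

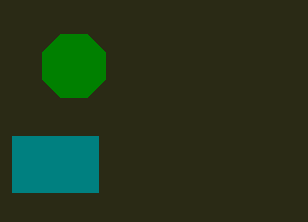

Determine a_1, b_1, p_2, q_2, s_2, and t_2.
a_1 = 74
b_1 = 66
p_2 = 12
q_2 = 136
s_2 = 98
t_2 = 192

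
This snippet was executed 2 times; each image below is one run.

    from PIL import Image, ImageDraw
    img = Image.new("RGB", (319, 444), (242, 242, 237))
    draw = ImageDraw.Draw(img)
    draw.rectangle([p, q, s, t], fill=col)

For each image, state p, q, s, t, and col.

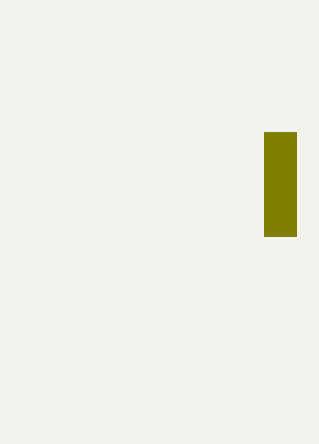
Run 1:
p = 264; q = 132; s = 296; t = 236; col = 'olive'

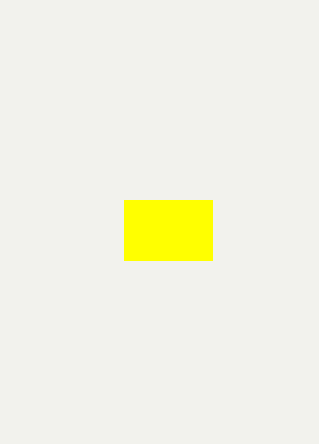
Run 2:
p = 124
q = 200
s = 212
t = 260
col = 'yellow'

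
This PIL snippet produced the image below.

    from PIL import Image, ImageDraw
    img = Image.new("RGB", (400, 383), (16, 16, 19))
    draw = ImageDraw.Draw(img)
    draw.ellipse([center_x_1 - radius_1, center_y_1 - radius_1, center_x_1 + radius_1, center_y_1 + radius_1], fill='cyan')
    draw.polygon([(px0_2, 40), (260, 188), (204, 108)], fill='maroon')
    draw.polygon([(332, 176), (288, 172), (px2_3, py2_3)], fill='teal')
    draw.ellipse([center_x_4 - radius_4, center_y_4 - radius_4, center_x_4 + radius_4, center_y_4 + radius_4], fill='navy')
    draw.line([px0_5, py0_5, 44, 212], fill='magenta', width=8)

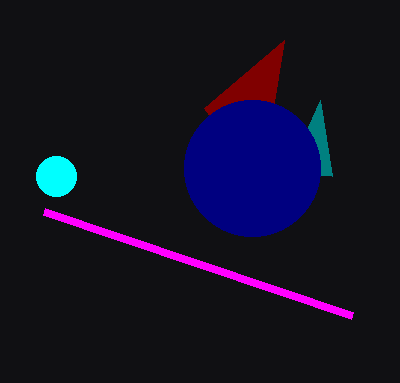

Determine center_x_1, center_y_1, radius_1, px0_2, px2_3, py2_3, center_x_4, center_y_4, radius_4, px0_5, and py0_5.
center_x_1 = 56; center_y_1 = 176; radius_1 = 20; px0_2 = 284; px2_3 = 320; py2_3 = 100; center_x_4 = 252; center_y_4 = 168; radius_4 = 68; px0_5 = 352; py0_5 = 316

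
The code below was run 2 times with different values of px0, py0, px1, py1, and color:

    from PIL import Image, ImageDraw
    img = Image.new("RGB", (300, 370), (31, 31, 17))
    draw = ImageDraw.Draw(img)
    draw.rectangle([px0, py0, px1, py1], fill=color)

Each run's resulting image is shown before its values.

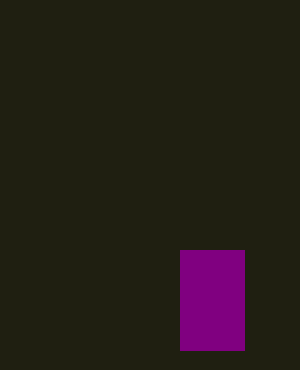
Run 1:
px0 = 180, py0 = 250, px1 = 244, py1 = 350, color = 'purple'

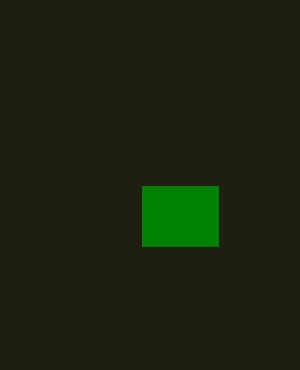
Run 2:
px0 = 142
py0 = 186
px1 = 218
py1 = 246
color = 'green'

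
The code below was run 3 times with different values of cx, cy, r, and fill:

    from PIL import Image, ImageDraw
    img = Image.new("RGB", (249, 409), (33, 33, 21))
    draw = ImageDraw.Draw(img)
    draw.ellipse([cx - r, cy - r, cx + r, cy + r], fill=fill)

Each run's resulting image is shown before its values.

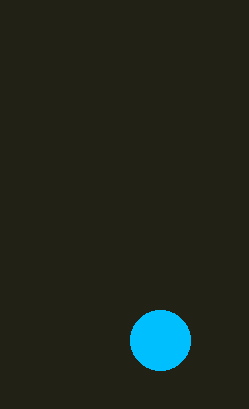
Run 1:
cx = 160; cy = 340; r = 30; fill = 'deepskyblue'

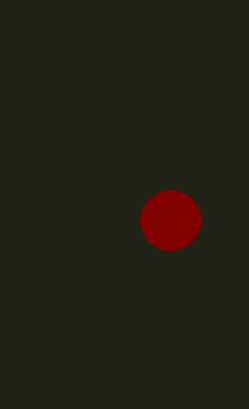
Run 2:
cx = 170; cy = 220; r = 30; fill = 'maroon'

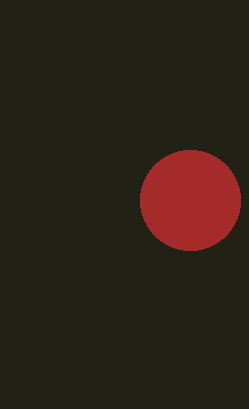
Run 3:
cx = 190; cy = 200; r = 50; fill = 'brown'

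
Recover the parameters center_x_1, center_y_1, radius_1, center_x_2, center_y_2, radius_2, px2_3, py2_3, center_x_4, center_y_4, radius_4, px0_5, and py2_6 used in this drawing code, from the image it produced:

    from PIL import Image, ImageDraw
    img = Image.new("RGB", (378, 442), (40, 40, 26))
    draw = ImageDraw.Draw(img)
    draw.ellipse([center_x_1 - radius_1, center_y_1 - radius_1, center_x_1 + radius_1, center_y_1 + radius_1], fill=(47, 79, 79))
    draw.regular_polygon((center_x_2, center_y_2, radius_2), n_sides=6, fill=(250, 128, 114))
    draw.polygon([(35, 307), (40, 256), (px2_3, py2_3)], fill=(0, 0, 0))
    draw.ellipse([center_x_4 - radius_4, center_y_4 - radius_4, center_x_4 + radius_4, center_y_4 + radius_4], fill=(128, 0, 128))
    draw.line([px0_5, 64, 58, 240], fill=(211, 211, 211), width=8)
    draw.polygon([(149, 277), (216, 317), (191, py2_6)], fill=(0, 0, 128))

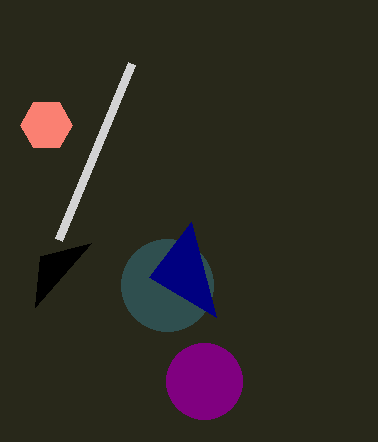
center_x_1 = 167, center_y_1 = 285, radius_1 = 46, center_x_2 = 46, center_y_2 = 125, radius_2 = 26, px2_3 = 91, py2_3 = 243, center_x_4 = 204, center_y_4 = 381, radius_4 = 38, px0_5 = 131, py2_6 = 222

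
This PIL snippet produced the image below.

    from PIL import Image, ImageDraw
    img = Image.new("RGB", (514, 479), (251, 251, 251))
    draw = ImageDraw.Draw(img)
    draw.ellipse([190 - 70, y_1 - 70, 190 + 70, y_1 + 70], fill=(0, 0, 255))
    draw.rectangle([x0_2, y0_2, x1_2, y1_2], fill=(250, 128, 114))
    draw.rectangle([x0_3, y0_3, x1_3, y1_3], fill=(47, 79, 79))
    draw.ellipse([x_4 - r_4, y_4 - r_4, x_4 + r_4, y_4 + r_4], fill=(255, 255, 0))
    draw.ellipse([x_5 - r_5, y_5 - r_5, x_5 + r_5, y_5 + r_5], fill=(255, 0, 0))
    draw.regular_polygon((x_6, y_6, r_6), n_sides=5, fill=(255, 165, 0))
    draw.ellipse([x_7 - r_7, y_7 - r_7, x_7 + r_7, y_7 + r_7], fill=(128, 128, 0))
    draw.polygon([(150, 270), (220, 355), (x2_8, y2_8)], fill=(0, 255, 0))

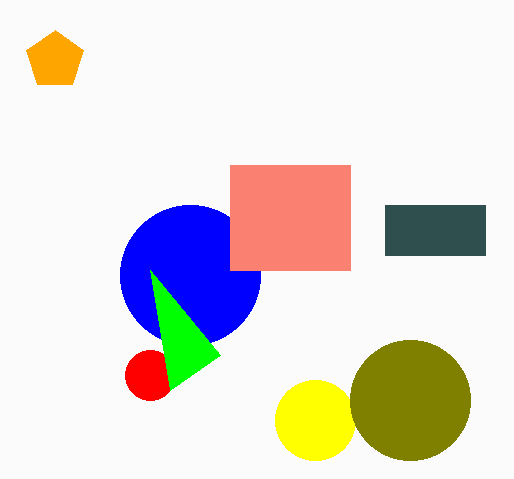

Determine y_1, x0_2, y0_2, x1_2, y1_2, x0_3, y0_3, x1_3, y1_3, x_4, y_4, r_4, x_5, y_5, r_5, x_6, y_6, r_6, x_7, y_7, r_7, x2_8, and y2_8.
y_1 = 275
x0_2 = 230
y0_2 = 165
x1_2 = 350
y1_2 = 270
x0_3 = 385
y0_3 = 205
x1_3 = 485
y1_3 = 255
x_4 = 315
y_4 = 420
r_4 = 40
x_5 = 150
y_5 = 375
r_5 = 25
x_6 = 55
y_6 = 60
r_6 = 30
x_7 = 410
y_7 = 400
r_7 = 60
x2_8 = 170
y2_8 = 390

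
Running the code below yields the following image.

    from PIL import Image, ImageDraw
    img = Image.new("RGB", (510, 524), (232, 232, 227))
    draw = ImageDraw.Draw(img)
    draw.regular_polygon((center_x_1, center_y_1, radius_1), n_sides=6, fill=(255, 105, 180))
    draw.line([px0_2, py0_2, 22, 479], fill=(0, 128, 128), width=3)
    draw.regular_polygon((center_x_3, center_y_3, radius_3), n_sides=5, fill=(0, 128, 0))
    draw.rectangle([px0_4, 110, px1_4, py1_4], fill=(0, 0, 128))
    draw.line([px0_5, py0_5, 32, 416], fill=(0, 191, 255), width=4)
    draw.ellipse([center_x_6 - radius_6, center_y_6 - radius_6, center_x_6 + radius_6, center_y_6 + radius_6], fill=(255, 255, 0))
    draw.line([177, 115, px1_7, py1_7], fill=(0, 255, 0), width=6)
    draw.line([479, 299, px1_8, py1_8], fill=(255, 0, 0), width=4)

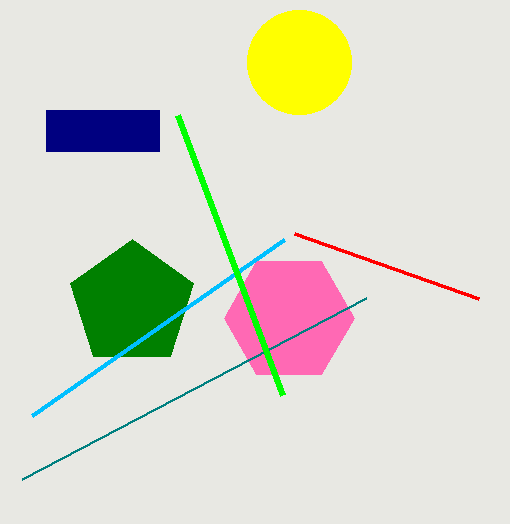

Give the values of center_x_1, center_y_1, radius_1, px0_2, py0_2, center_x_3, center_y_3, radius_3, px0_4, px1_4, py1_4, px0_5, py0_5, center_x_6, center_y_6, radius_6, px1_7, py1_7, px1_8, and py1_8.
center_x_1 = 289; center_y_1 = 318; radius_1 = 65; px0_2 = 366; py0_2 = 298; center_x_3 = 132; center_y_3 = 304; radius_3 = 65; px0_4 = 46; px1_4 = 159; py1_4 = 151; px0_5 = 284; py0_5 = 240; center_x_6 = 299; center_y_6 = 62; radius_6 = 52; px1_7 = 282; py1_7 = 395; px1_8 = 295; py1_8 = 234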